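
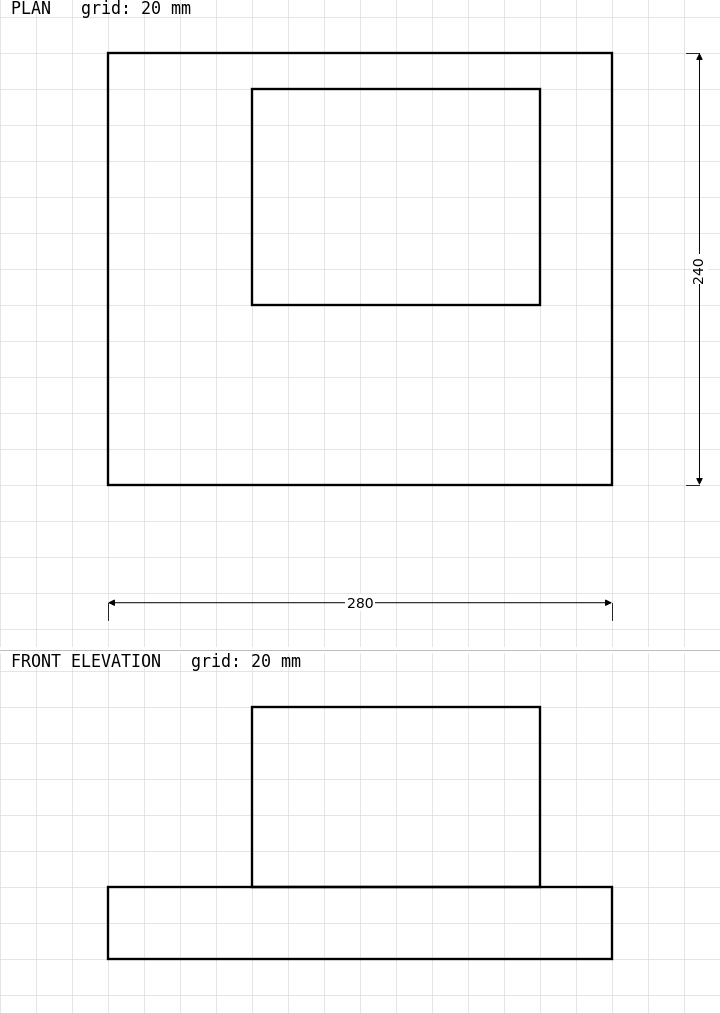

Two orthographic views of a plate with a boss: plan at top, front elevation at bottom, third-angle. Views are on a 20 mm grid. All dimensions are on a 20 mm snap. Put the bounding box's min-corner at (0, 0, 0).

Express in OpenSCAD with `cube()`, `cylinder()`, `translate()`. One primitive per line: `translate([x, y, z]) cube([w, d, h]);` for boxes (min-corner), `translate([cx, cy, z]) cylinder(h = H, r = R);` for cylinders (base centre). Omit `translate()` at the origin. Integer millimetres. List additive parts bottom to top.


cube([280, 240, 40]);
translate([80, 100, 40]) cube([160, 120, 100]);


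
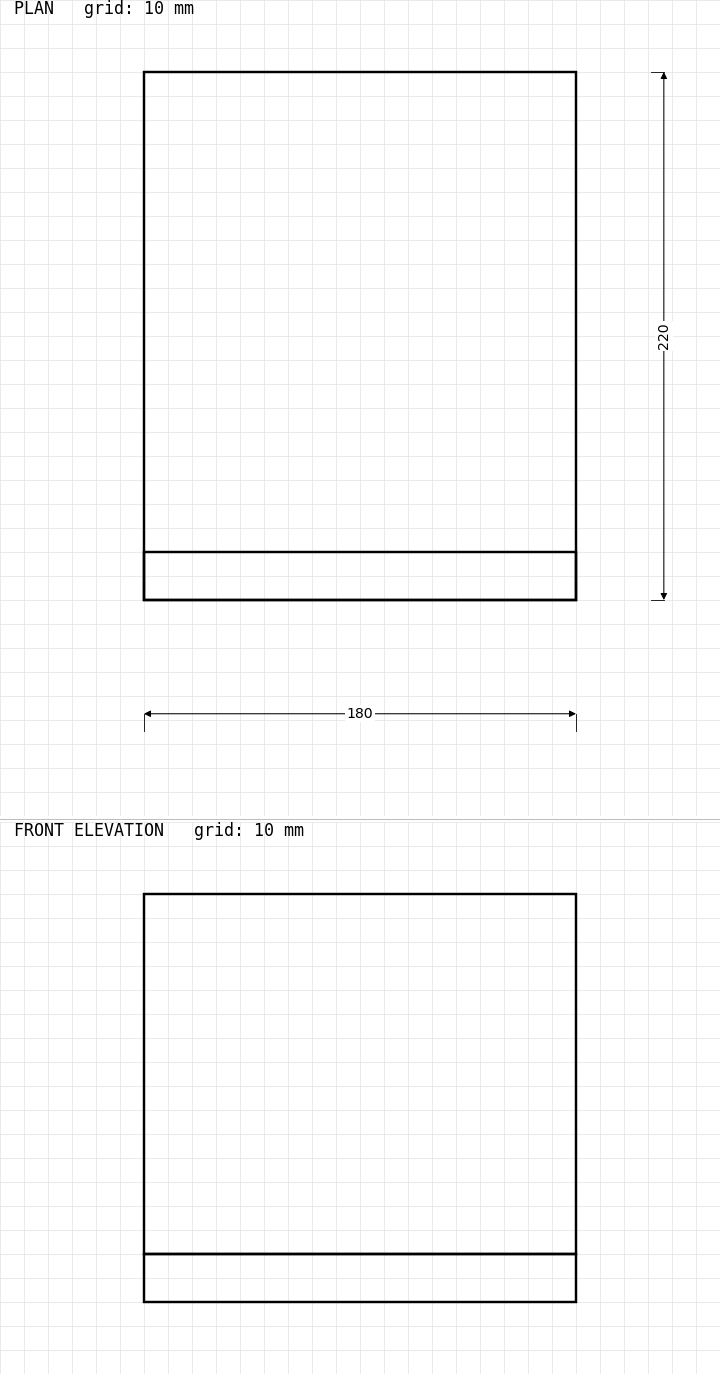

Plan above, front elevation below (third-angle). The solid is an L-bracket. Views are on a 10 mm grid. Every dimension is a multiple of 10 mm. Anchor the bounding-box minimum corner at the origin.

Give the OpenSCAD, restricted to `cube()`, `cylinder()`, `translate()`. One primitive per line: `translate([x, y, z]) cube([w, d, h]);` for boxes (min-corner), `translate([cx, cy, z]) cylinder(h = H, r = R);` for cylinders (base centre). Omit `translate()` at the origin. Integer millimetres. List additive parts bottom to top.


cube([180, 220, 20]);
translate([0, 0, 20]) cube([180, 20, 150]);


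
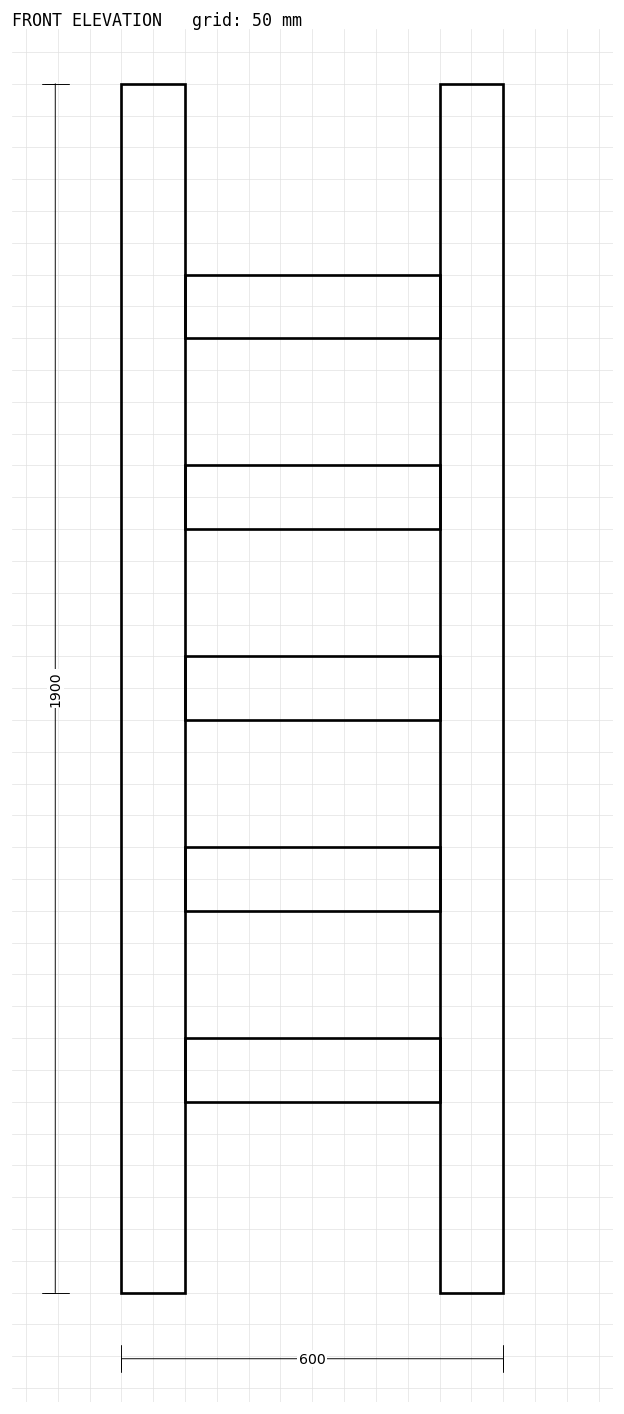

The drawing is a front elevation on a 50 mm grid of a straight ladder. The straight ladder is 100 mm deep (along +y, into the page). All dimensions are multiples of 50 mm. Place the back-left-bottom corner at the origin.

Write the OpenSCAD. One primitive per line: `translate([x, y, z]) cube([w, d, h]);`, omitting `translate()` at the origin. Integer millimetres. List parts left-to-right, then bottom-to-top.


cube([100, 100, 1900]);
translate([100, 0, 300]) cube([400, 100, 100]);
translate([100, 0, 600]) cube([400, 100, 100]);
translate([100, 0, 900]) cube([400, 100, 100]);
translate([100, 0, 1200]) cube([400, 100, 100]);
translate([100, 0, 1500]) cube([400, 100, 100]);
translate([500, 0, 0]) cube([100, 100, 1900]);


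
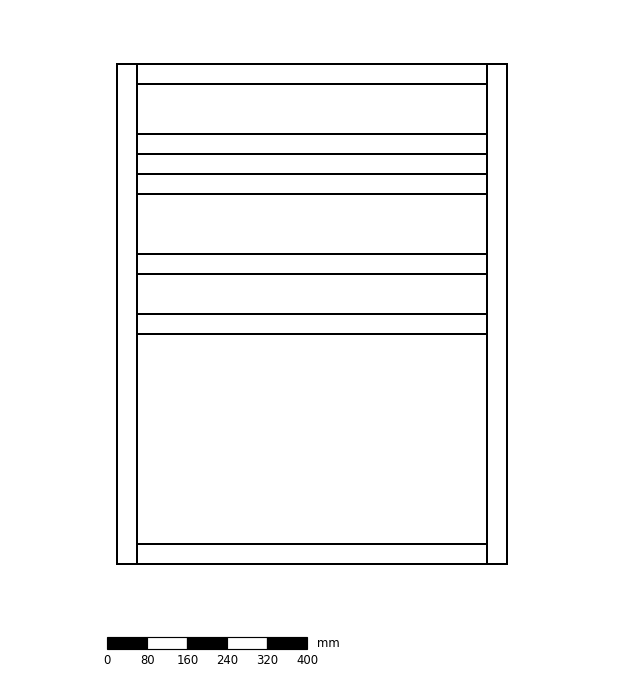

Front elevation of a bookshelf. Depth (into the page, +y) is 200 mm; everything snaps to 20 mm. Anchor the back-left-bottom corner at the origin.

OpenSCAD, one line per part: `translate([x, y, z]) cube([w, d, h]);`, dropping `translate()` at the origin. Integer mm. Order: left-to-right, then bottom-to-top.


cube([40, 200, 1000]);
translate([40, 0, 0]) cube([700, 200, 40]);
translate([40, 0, 460]) cube([700, 200, 40]);
translate([40, 0, 580]) cube([700, 200, 40]);
translate([40, 0, 740]) cube([700, 200, 40]);
translate([40, 0, 820]) cube([700, 200, 40]);
translate([40, 0, 960]) cube([700, 200, 40]);
translate([740, 0, 0]) cube([40, 200, 1000]);


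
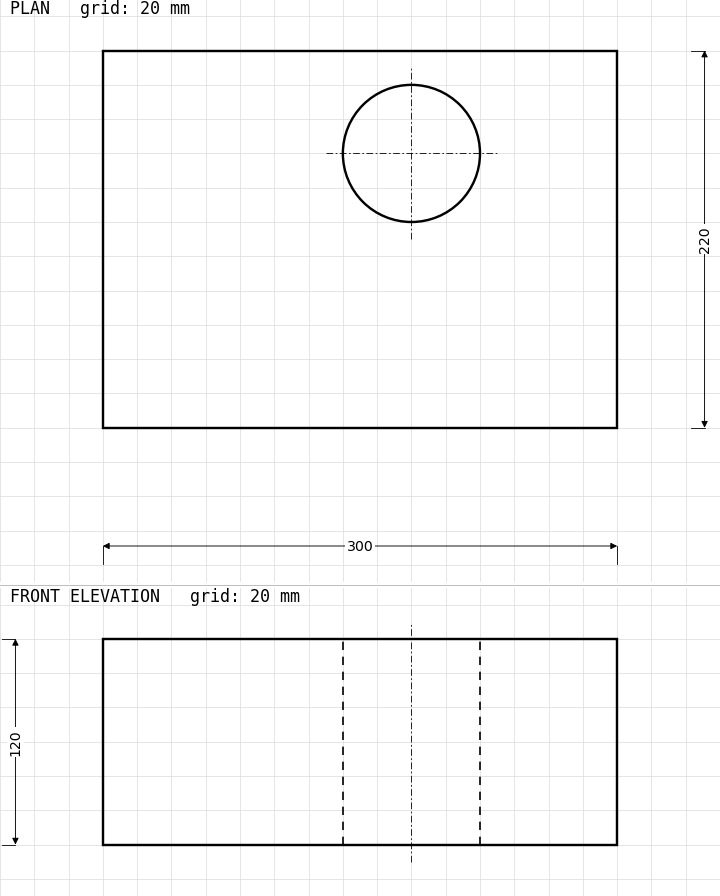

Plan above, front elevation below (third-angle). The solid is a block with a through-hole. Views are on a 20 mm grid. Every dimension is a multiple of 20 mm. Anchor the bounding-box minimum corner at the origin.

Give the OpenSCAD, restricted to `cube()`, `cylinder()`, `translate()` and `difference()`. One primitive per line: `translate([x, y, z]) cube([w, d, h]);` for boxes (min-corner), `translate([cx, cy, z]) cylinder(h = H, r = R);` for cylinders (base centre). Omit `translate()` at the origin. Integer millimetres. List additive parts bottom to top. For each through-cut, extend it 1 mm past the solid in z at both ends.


difference() {
  cube([300, 220, 120]);
  translate([180, 160, -1]) cylinder(h = 122, r = 40);
}


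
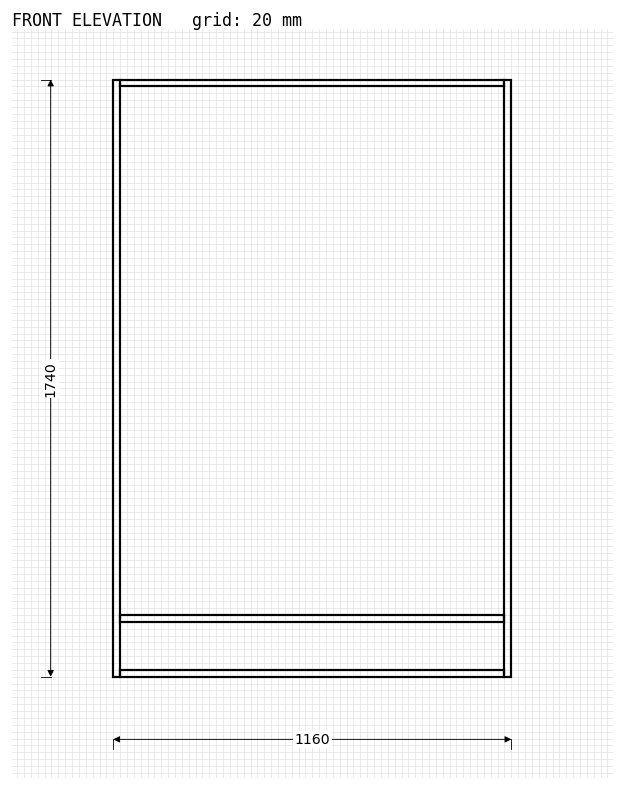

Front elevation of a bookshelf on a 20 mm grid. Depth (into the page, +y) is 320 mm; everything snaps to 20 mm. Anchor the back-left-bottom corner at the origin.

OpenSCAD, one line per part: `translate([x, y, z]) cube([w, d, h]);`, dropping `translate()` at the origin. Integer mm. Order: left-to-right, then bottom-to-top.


cube([20, 320, 1740]);
translate([20, 0, 0]) cube([1120, 320, 20]);
translate([20, 0, 160]) cube([1120, 320, 20]);
translate([20, 0, 1720]) cube([1120, 320, 20]);
translate([1140, 0, 0]) cube([20, 320, 1740]);


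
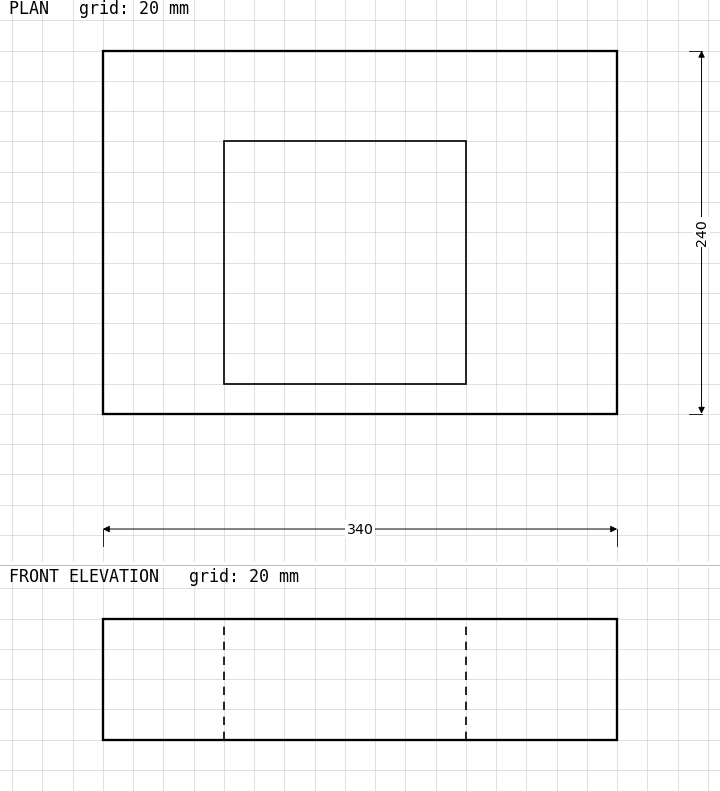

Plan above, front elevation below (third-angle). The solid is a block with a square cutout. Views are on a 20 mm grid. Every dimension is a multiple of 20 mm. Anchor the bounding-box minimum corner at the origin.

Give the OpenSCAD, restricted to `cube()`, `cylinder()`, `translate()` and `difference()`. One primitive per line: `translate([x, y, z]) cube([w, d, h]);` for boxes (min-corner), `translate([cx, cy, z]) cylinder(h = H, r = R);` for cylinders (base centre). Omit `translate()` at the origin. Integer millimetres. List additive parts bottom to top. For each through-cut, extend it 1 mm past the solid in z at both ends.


difference() {
  cube([340, 240, 80]);
  translate([80, 20, -1]) cube([160, 160, 82]);
}


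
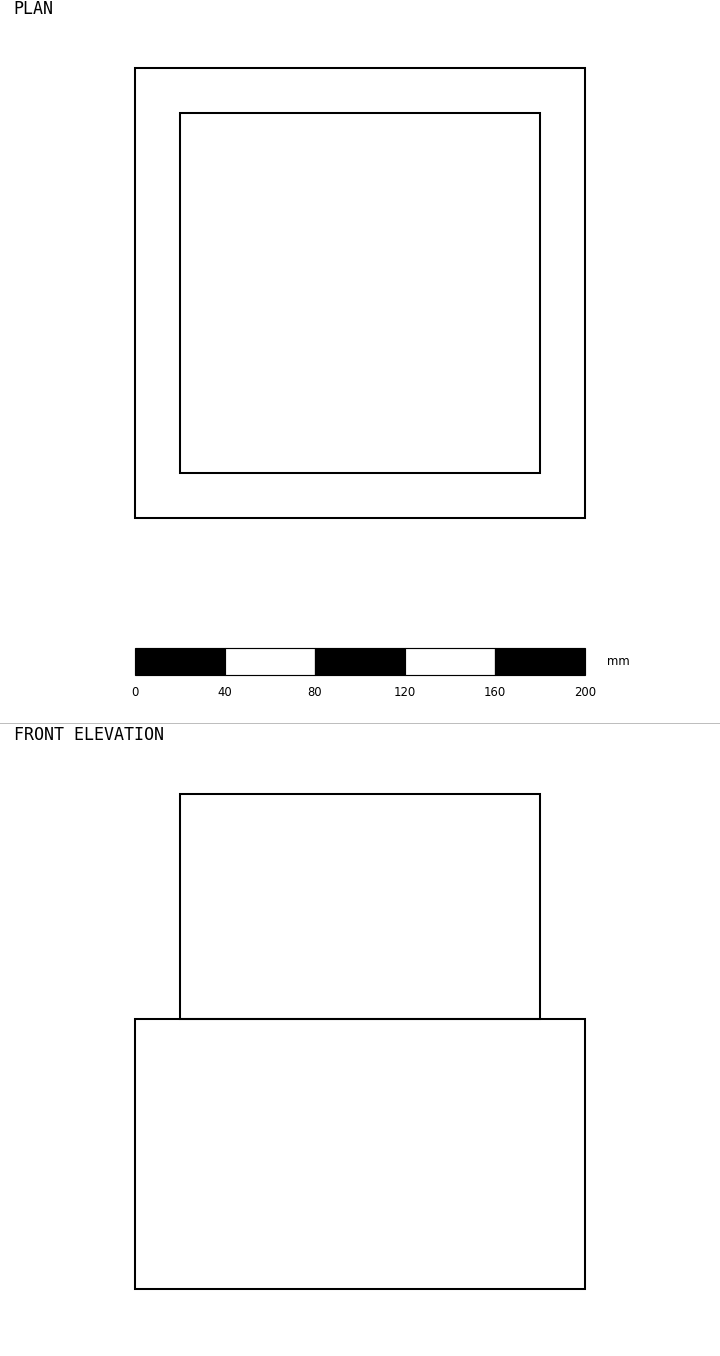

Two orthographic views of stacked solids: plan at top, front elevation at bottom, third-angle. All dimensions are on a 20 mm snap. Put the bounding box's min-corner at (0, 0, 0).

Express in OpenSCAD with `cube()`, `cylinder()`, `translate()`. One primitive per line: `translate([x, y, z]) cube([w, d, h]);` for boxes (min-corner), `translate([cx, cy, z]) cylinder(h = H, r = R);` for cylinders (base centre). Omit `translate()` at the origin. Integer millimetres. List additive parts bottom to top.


cube([200, 200, 120]);
translate([20, 20, 120]) cube([160, 160, 100]);


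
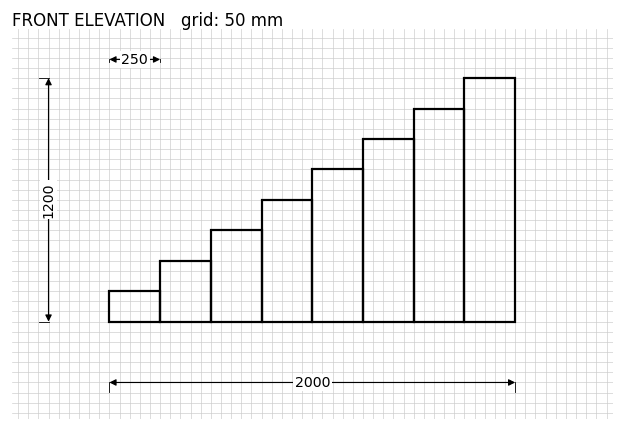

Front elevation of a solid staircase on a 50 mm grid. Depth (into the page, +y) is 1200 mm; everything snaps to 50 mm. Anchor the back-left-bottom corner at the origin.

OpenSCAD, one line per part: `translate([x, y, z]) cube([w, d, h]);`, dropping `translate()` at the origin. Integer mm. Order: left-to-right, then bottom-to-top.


cube([250, 1200, 150]);
translate([250, 0, 0]) cube([250, 1200, 300]);
translate([500, 0, 0]) cube([250, 1200, 450]);
translate([750, 0, 0]) cube([250, 1200, 600]);
translate([1000, 0, 0]) cube([250, 1200, 750]);
translate([1250, 0, 0]) cube([250, 1200, 900]);
translate([1500, 0, 0]) cube([250, 1200, 1050]);
translate([1750, 0, 0]) cube([250, 1200, 1200]);


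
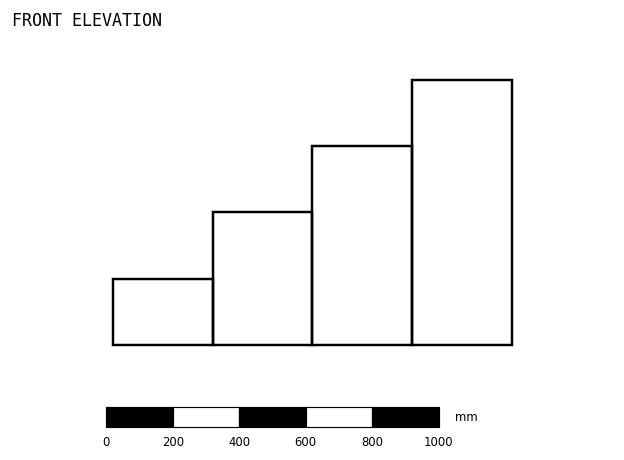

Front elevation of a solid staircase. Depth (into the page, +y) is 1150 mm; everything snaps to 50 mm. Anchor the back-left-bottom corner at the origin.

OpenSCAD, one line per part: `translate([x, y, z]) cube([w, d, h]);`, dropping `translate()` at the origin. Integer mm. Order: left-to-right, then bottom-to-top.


cube([300, 1150, 200]);
translate([300, 0, 0]) cube([300, 1150, 400]);
translate([600, 0, 0]) cube([300, 1150, 600]);
translate([900, 0, 0]) cube([300, 1150, 800]);


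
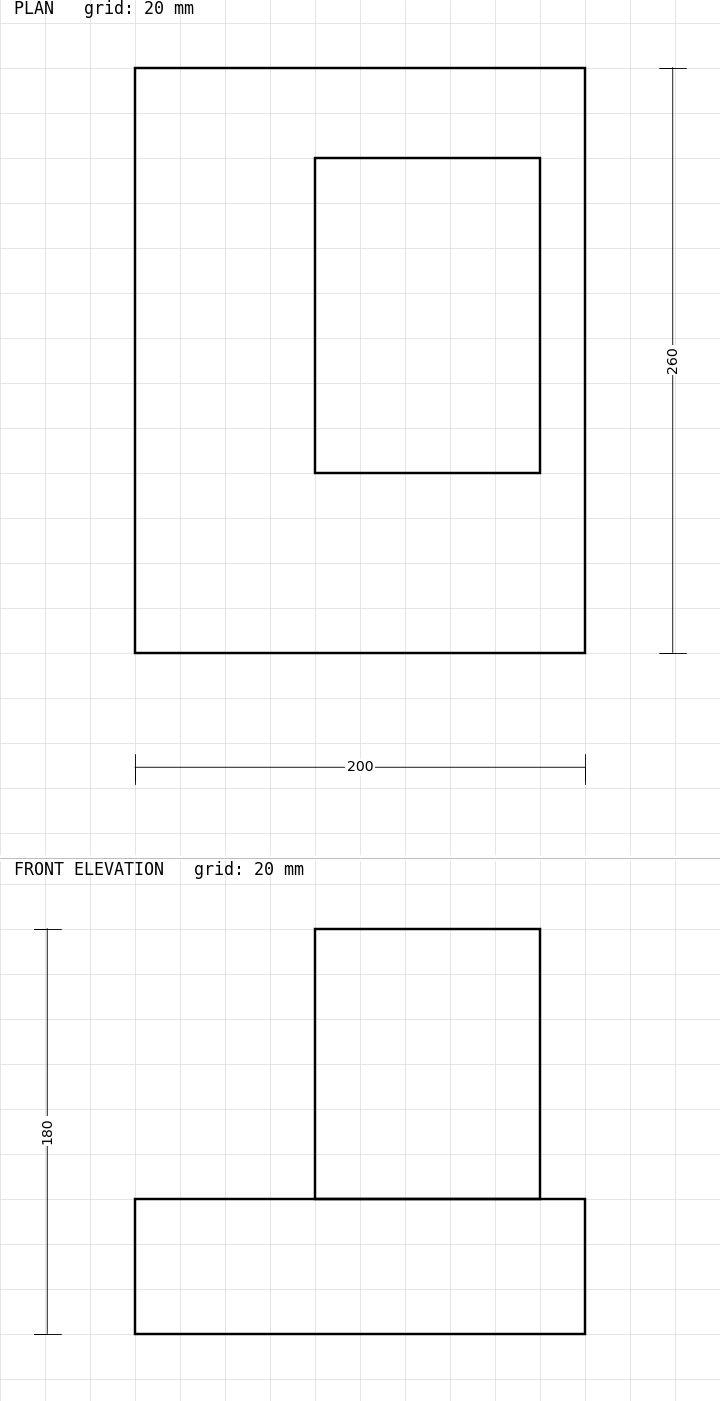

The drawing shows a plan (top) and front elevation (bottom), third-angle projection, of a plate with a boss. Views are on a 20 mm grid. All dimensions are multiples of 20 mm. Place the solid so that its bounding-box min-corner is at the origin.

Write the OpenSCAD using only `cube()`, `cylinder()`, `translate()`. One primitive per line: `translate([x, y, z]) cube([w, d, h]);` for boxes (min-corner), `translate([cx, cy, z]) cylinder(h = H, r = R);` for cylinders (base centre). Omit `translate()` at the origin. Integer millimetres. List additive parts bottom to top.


cube([200, 260, 60]);
translate([80, 80, 60]) cube([100, 140, 120]);


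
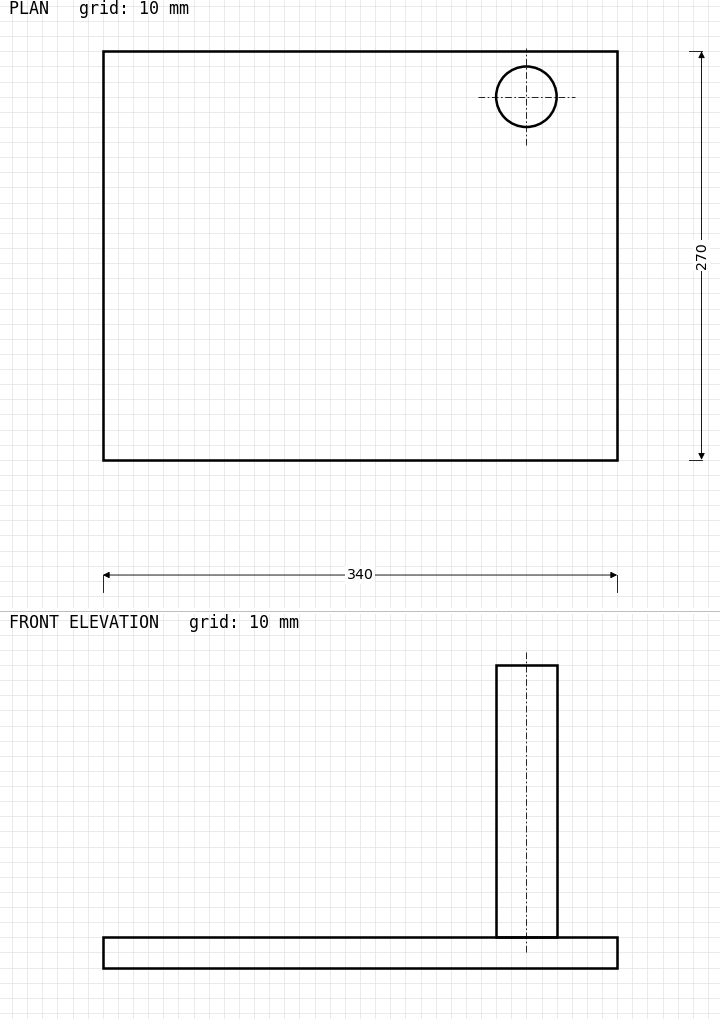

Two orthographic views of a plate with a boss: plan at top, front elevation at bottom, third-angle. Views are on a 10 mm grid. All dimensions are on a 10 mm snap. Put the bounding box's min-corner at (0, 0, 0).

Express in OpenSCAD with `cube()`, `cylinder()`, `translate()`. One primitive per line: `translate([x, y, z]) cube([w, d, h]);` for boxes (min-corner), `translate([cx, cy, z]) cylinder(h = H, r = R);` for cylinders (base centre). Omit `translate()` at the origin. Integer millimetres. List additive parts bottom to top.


cube([340, 270, 20]);
translate([280, 240, 20]) cylinder(h = 180, r = 20);


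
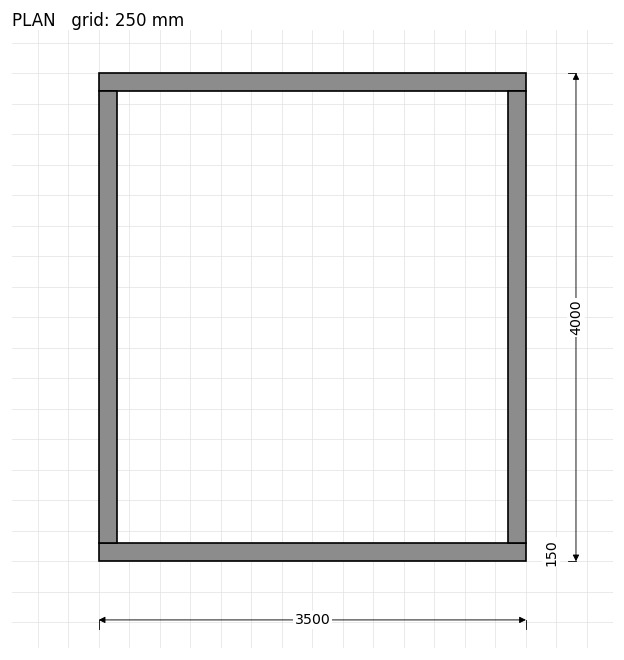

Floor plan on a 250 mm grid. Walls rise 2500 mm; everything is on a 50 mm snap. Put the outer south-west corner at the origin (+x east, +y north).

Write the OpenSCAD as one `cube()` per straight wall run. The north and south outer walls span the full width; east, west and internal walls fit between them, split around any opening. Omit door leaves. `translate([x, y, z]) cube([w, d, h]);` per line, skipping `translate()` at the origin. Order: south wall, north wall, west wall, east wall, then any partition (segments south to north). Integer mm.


cube([3500, 150, 2500]);
translate([0, 3850, 0]) cube([3500, 150, 2500]);
translate([0, 150, 0]) cube([150, 3700, 2500]);
translate([3350, 150, 0]) cube([150, 3700, 2500]);


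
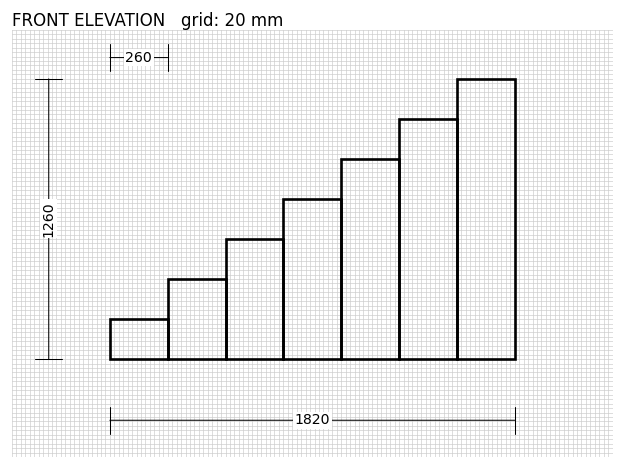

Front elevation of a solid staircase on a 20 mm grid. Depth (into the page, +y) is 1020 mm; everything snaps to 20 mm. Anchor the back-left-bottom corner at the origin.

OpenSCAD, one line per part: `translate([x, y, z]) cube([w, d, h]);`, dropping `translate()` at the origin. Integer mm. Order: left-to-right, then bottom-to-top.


cube([260, 1020, 180]);
translate([260, 0, 0]) cube([260, 1020, 360]);
translate([520, 0, 0]) cube([260, 1020, 540]);
translate([780, 0, 0]) cube([260, 1020, 720]);
translate([1040, 0, 0]) cube([260, 1020, 900]);
translate([1300, 0, 0]) cube([260, 1020, 1080]);
translate([1560, 0, 0]) cube([260, 1020, 1260]);


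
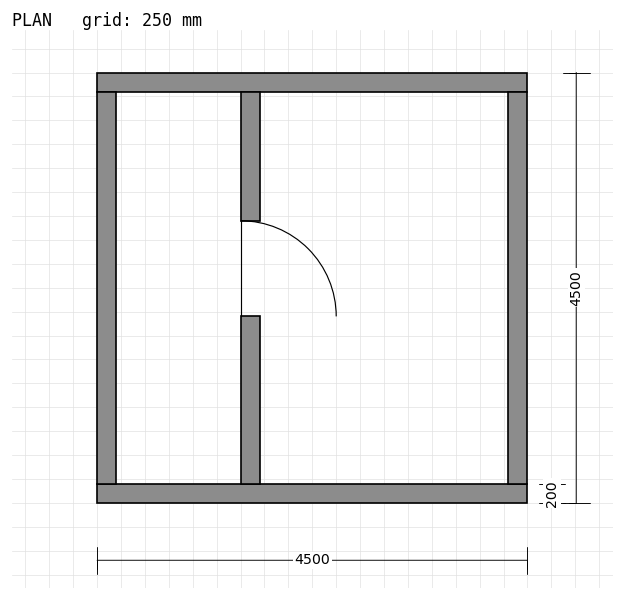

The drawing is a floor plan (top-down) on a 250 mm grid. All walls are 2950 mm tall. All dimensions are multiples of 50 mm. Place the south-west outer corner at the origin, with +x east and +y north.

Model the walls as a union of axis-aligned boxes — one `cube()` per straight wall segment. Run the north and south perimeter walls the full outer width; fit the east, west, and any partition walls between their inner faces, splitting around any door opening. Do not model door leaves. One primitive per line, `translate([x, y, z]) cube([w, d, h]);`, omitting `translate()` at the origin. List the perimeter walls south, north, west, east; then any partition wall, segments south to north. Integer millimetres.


cube([4500, 200, 2950]);
translate([0, 4300, 0]) cube([4500, 200, 2950]);
translate([0, 200, 0]) cube([200, 4100, 2950]);
translate([4300, 200, 0]) cube([200, 4100, 2950]);
translate([1500, 200, 0]) cube([200, 1750, 2950]);
translate([1500, 2950, 0]) cube([200, 1350, 2950]);


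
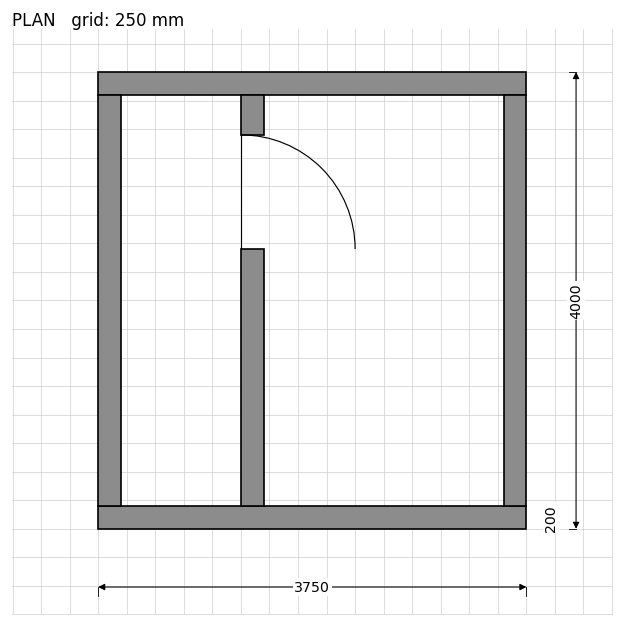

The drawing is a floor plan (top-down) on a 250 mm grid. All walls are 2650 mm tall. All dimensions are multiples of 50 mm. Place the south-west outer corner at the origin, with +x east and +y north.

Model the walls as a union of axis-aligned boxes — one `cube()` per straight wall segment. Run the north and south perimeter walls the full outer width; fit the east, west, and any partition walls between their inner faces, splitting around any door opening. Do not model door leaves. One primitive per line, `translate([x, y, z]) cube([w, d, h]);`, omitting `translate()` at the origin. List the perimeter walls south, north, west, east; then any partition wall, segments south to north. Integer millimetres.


cube([3750, 200, 2650]);
translate([0, 3800, 0]) cube([3750, 200, 2650]);
translate([0, 200, 0]) cube([200, 3600, 2650]);
translate([3550, 200, 0]) cube([200, 3600, 2650]);
translate([1250, 200, 0]) cube([200, 2250, 2650]);
translate([1250, 3450, 0]) cube([200, 350, 2650]);


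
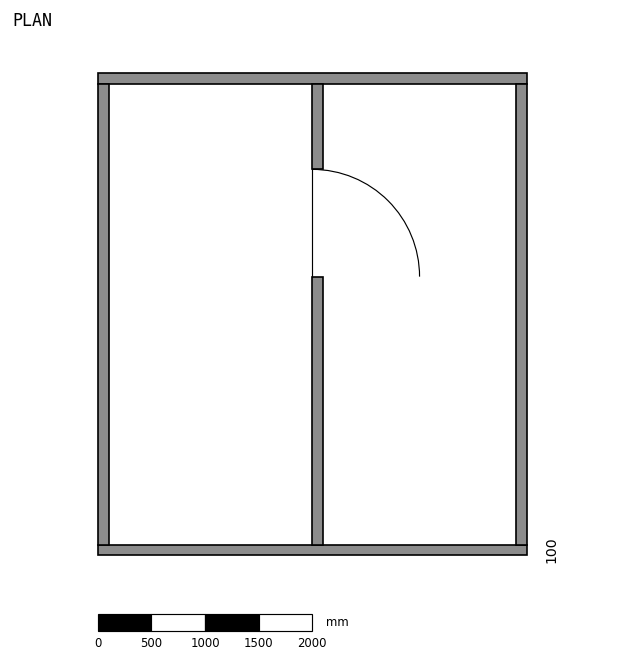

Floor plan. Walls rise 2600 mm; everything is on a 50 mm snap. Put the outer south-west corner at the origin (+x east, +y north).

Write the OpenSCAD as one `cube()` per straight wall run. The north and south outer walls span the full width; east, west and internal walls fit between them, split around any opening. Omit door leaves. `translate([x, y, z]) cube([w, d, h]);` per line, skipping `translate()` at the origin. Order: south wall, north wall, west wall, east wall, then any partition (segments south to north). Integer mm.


cube([4000, 100, 2600]);
translate([0, 4400, 0]) cube([4000, 100, 2600]);
translate([0, 100, 0]) cube([100, 4300, 2600]);
translate([3900, 100, 0]) cube([100, 4300, 2600]);
translate([2000, 100, 0]) cube([100, 2500, 2600]);
translate([2000, 3600, 0]) cube([100, 800, 2600]);


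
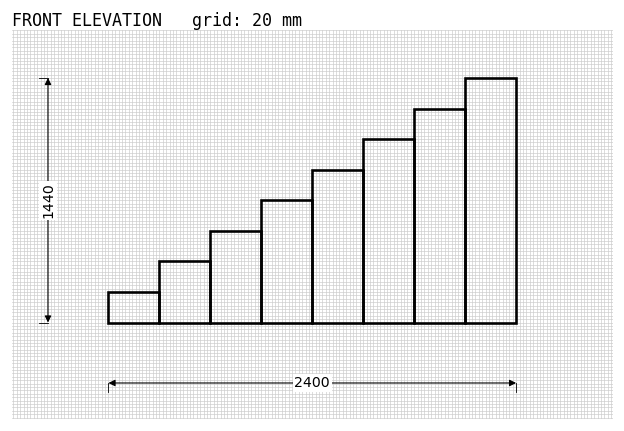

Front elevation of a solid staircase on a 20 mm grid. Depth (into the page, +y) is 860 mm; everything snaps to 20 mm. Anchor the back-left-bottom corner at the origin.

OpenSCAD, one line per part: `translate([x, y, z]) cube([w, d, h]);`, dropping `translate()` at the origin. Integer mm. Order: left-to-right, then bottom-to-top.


cube([300, 860, 180]);
translate([300, 0, 0]) cube([300, 860, 360]);
translate([600, 0, 0]) cube([300, 860, 540]);
translate([900, 0, 0]) cube([300, 860, 720]);
translate([1200, 0, 0]) cube([300, 860, 900]);
translate([1500, 0, 0]) cube([300, 860, 1080]);
translate([1800, 0, 0]) cube([300, 860, 1260]);
translate([2100, 0, 0]) cube([300, 860, 1440]);


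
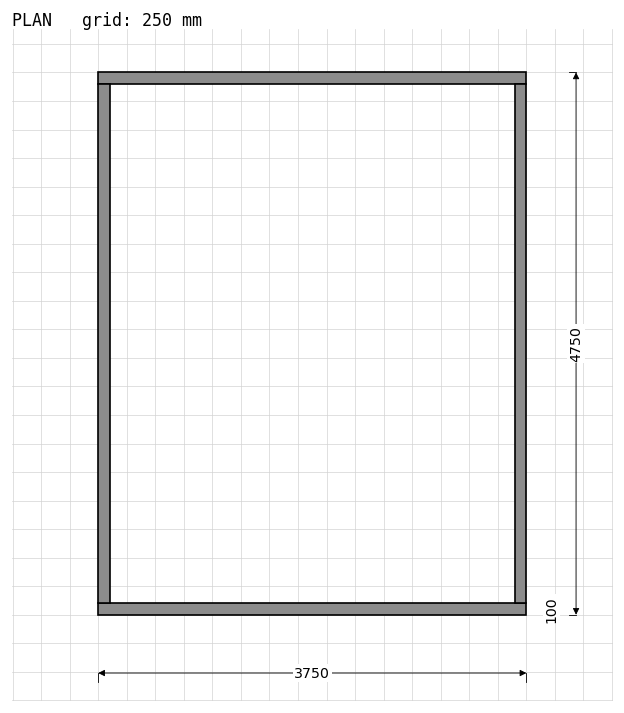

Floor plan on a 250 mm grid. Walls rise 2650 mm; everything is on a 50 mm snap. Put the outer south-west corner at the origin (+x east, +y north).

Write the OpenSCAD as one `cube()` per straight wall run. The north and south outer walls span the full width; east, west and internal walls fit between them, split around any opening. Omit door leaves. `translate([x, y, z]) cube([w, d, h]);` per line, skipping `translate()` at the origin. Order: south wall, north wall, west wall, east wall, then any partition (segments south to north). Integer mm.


cube([3750, 100, 2650]);
translate([0, 4650, 0]) cube([3750, 100, 2650]);
translate([0, 100, 0]) cube([100, 4550, 2650]);
translate([3650, 100, 0]) cube([100, 4550, 2650]);


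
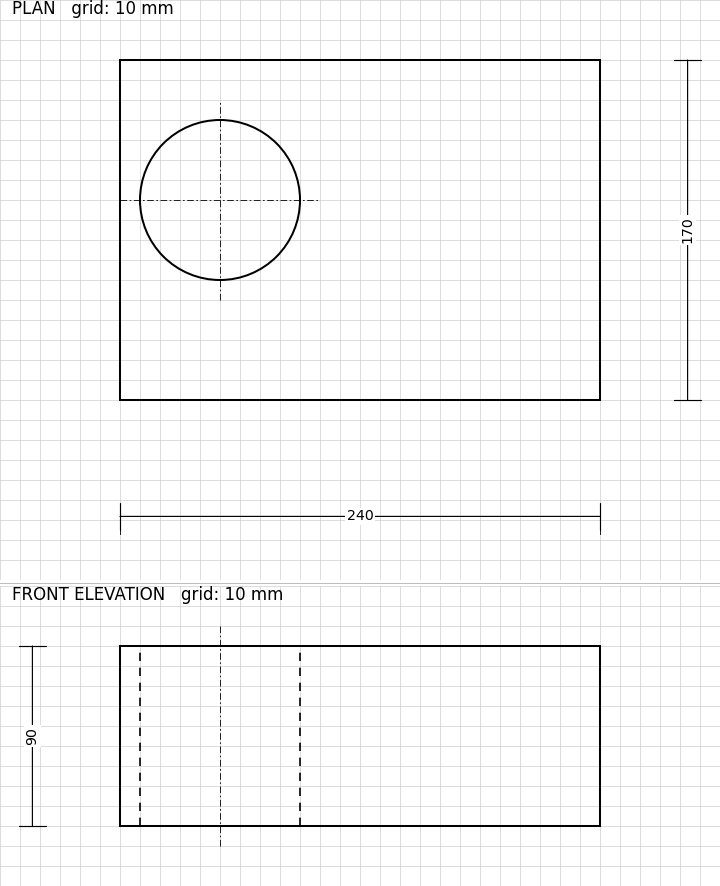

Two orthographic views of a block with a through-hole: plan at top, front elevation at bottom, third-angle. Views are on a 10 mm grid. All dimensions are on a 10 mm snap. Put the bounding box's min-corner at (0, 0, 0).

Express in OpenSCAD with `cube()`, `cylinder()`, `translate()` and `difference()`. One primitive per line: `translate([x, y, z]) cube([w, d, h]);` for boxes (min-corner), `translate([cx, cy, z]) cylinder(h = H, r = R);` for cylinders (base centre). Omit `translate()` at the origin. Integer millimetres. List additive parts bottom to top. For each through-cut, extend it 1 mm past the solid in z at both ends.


difference() {
  cube([240, 170, 90]);
  translate([50, 100, -1]) cylinder(h = 92, r = 40);
}


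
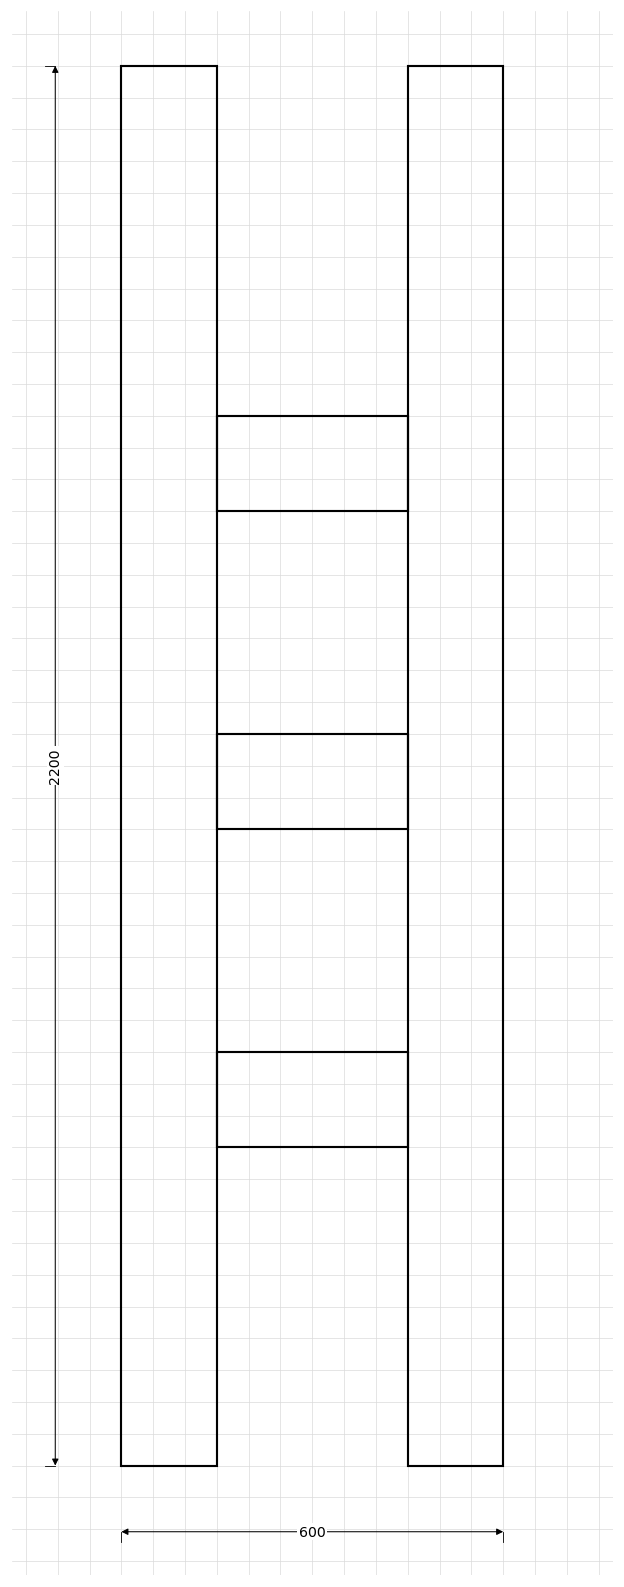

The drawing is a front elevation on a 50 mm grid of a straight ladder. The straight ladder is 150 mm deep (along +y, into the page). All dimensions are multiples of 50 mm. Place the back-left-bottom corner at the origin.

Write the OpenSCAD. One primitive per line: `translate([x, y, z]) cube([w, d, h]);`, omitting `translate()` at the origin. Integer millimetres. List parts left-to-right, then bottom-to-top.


cube([150, 150, 2200]);
translate([150, 0, 500]) cube([300, 150, 150]);
translate([150, 0, 1000]) cube([300, 150, 150]);
translate([150, 0, 1500]) cube([300, 150, 150]);
translate([450, 0, 0]) cube([150, 150, 2200]);


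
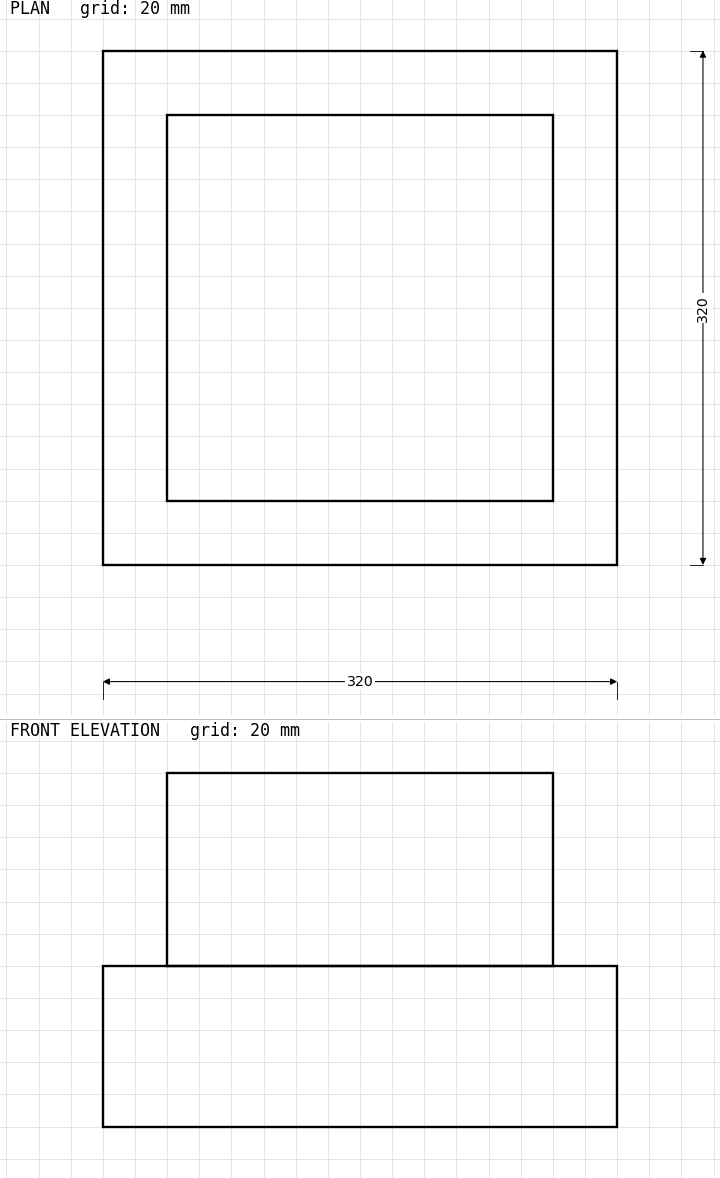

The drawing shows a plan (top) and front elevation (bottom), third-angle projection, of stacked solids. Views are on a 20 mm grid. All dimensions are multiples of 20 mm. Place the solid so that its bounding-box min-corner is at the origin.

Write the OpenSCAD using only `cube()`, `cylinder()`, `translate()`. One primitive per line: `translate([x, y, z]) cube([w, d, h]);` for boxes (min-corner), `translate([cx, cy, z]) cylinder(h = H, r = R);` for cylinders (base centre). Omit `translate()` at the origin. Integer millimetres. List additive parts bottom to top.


cube([320, 320, 100]);
translate([40, 40, 100]) cube([240, 240, 120]);


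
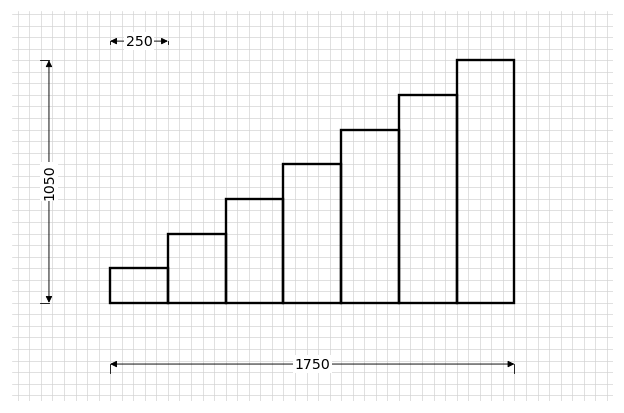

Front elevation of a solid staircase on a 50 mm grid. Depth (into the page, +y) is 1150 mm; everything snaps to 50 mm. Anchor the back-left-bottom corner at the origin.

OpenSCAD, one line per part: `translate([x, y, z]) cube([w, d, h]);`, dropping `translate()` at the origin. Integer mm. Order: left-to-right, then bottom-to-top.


cube([250, 1150, 150]);
translate([250, 0, 0]) cube([250, 1150, 300]);
translate([500, 0, 0]) cube([250, 1150, 450]);
translate([750, 0, 0]) cube([250, 1150, 600]);
translate([1000, 0, 0]) cube([250, 1150, 750]);
translate([1250, 0, 0]) cube([250, 1150, 900]);
translate([1500, 0, 0]) cube([250, 1150, 1050]);


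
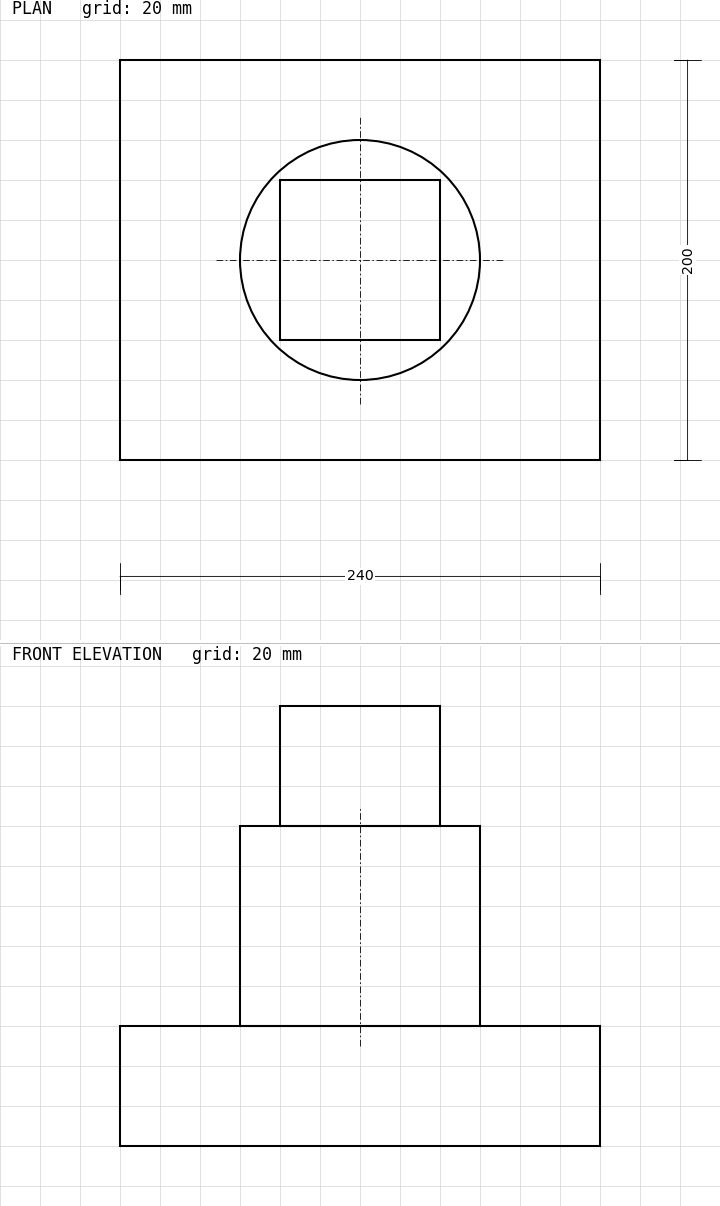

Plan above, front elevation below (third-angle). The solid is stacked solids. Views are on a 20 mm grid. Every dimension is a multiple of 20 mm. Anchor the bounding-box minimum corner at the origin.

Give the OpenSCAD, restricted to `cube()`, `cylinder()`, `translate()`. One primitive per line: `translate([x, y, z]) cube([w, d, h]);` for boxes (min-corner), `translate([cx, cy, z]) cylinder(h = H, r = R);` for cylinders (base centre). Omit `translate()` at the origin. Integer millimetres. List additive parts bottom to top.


cube([240, 200, 60]);
translate([120, 100, 60]) cylinder(h = 100, r = 60);
translate([80, 60, 160]) cube([80, 80, 60]);


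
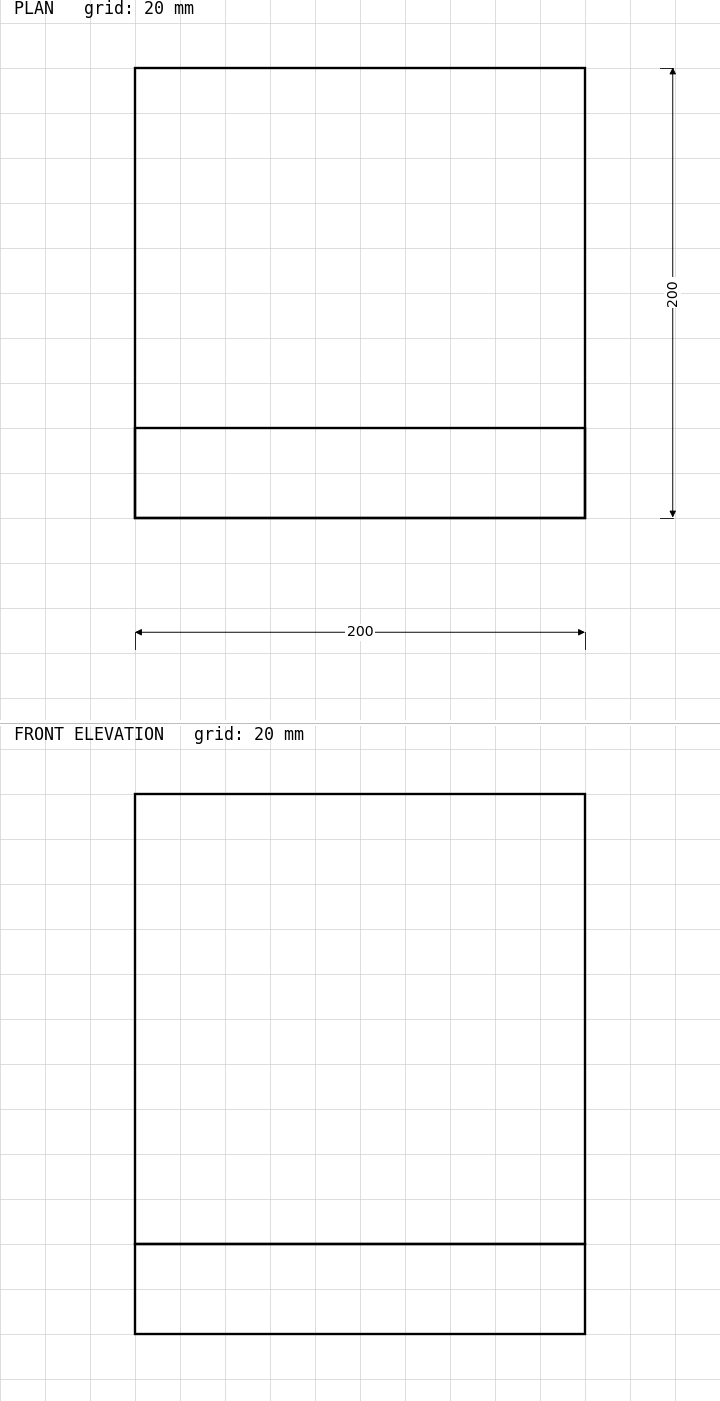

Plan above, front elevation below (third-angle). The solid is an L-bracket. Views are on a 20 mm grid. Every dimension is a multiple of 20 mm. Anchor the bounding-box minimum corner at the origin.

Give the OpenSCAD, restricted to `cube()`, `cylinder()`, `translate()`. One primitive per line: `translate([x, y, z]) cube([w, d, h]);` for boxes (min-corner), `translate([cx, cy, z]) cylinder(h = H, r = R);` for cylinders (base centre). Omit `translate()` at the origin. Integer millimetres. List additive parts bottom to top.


cube([200, 200, 40]);
translate([0, 0, 40]) cube([200, 40, 200]);


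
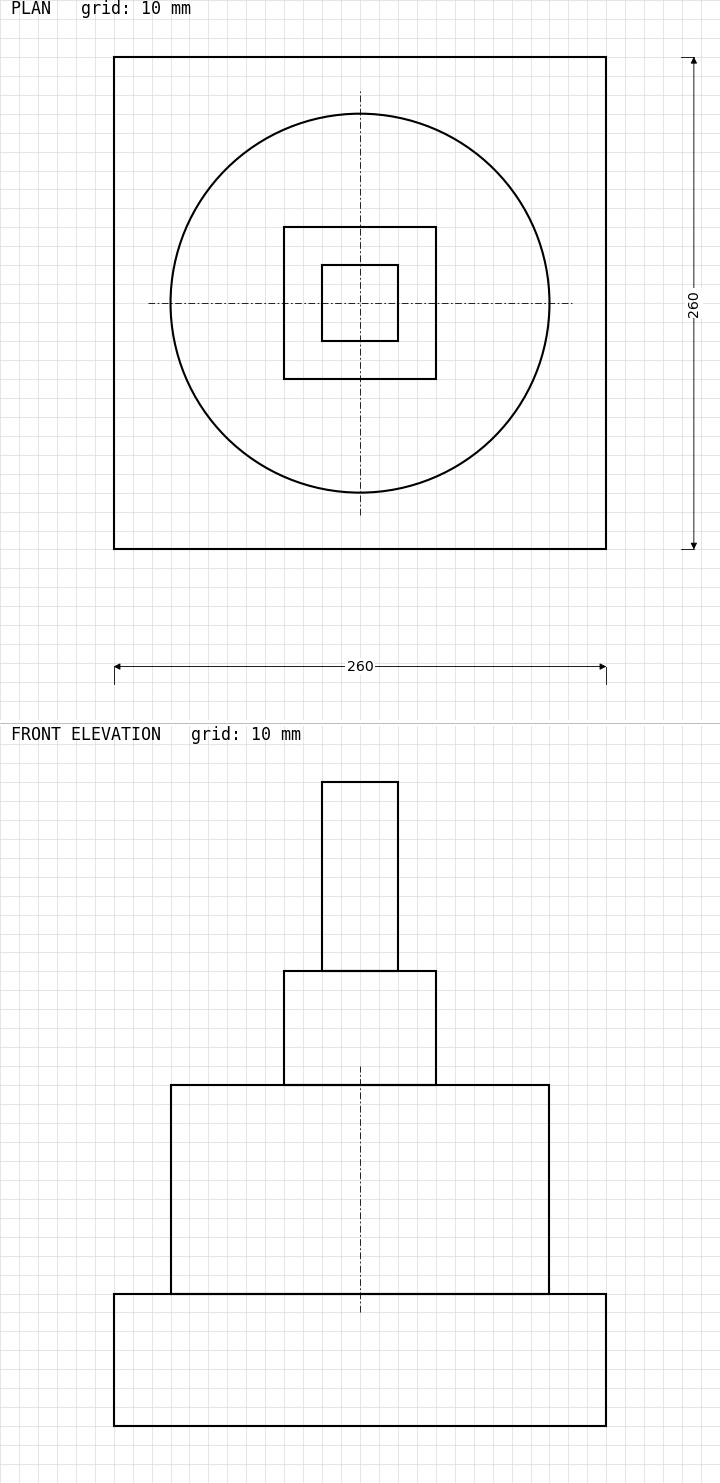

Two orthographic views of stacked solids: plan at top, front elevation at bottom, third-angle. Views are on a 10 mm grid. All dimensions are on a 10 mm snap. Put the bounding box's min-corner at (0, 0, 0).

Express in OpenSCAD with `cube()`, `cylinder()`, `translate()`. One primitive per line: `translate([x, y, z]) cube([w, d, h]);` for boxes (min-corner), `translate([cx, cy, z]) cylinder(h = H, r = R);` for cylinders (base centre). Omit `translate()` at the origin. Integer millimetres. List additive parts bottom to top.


cube([260, 260, 70]);
translate([130, 130, 70]) cylinder(h = 110, r = 100);
translate([90, 90, 180]) cube([80, 80, 60]);
translate([110, 110, 240]) cube([40, 40, 100]);


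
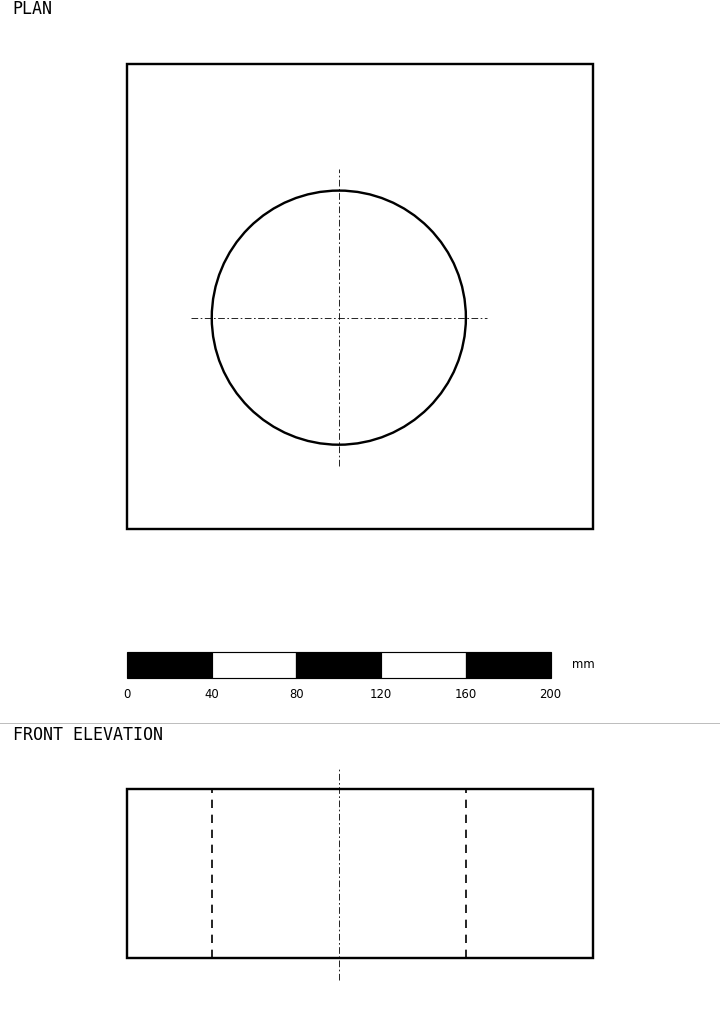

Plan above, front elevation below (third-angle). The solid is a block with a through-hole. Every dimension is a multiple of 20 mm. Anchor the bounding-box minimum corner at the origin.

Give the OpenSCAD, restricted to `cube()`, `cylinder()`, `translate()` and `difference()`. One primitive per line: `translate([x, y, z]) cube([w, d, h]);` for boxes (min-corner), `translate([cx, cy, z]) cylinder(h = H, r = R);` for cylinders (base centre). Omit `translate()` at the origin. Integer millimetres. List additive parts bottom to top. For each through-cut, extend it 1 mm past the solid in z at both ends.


difference() {
  cube([220, 220, 80]);
  translate([100, 100, -1]) cylinder(h = 82, r = 60);
}


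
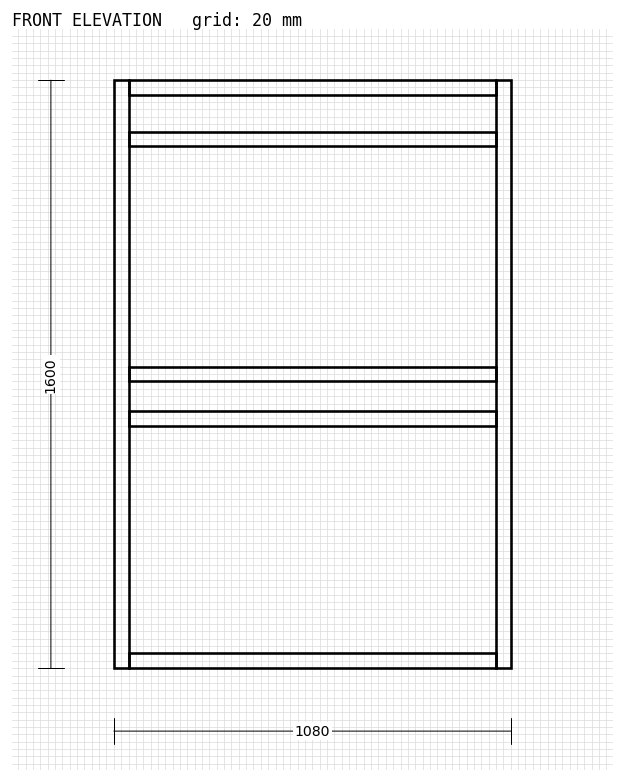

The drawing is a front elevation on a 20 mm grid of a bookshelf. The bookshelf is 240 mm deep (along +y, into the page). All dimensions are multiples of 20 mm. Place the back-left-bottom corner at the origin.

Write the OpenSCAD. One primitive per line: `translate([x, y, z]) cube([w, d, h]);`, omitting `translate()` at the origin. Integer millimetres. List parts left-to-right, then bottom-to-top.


cube([40, 240, 1600]);
translate([40, 0, 0]) cube([1000, 240, 40]);
translate([40, 0, 660]) cube([1000, 240, 40]);
translate([40, 0, 780]) cube([1000, 240, 40]);
translate([40, 0, 1420]) cube([1000, 240, 40]);
translate([40, 0, 1560]) cube([1000, 240, 40]);
translate([1040, 0, 0]) cube([40, 240, 1600]);


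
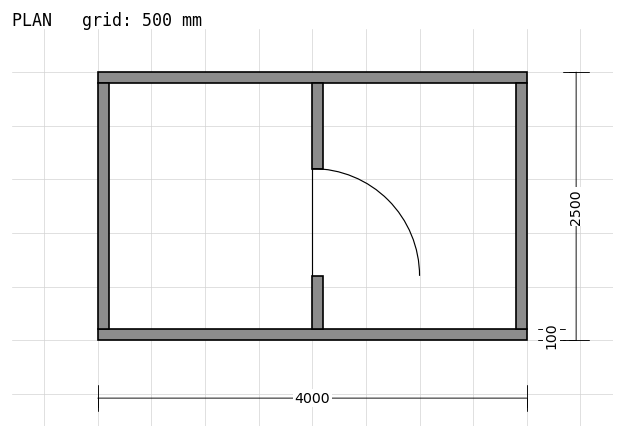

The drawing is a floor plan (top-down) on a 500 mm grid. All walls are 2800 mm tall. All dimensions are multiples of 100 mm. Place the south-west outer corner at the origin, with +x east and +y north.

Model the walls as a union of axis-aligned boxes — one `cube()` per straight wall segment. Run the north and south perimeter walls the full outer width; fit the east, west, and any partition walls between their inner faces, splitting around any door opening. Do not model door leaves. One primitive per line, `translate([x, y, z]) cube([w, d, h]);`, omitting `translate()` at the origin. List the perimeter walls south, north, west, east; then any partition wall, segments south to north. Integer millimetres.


cube([4000, 100, 2800]);
translate([0, 2400, 0]) cube([4000, 100, 2800]);
translate([0, 100, 0]) cube([100, 2300, 2800]);
translate([3900, 100, 0]) cube([100, 2300, 2800]);
translate([2000, 100, 0]) cube([100, 500, 2800]);
translate([2000, 1600, 0]) cube([100, 800, 2800]);


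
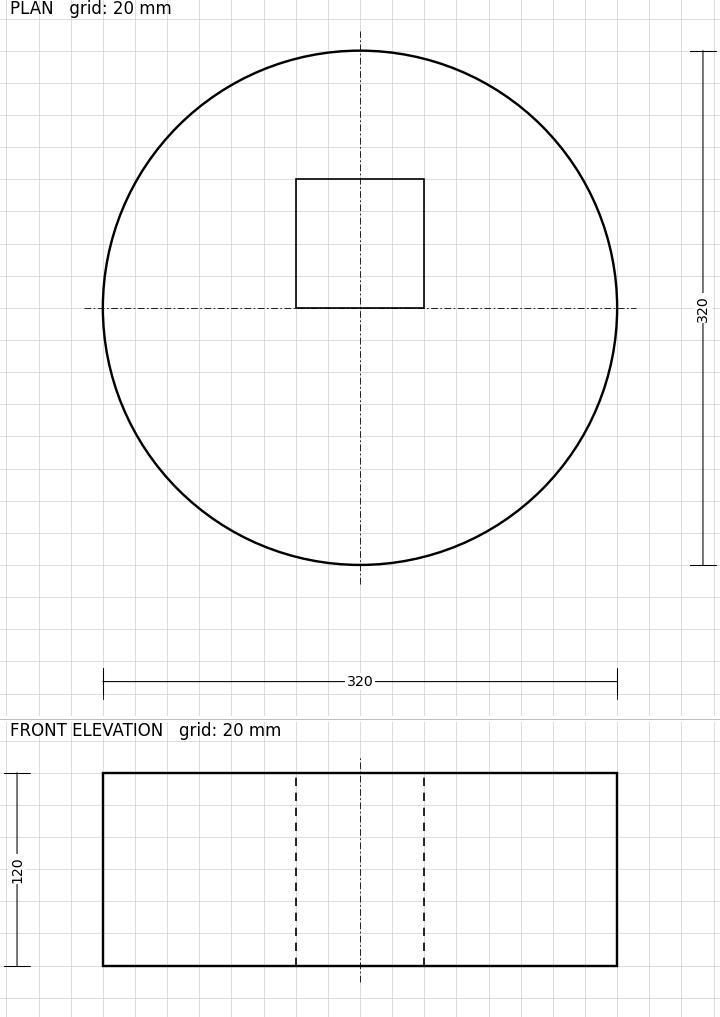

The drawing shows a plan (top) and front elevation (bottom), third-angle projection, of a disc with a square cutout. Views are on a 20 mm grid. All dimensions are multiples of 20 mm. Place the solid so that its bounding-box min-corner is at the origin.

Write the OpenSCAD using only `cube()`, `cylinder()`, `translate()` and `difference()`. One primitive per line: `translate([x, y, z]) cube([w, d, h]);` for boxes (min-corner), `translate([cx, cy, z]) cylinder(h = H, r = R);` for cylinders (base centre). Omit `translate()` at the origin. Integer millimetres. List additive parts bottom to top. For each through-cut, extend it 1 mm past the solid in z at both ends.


difference() {
  translate([160, 160, 0]) cylinder(h = 120, r = 160);
  translate([120, 160, -1]) cube([80, 80, 122]);
}


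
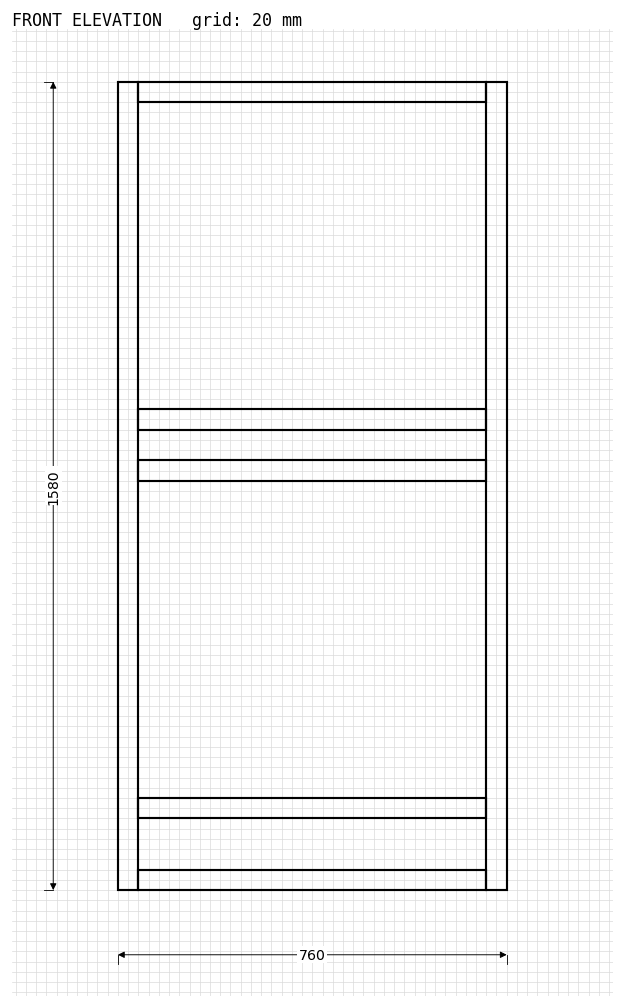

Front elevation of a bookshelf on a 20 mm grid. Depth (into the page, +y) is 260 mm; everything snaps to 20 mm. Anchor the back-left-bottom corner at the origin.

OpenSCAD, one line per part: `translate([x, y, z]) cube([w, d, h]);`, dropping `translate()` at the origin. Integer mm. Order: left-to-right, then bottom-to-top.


cube([40, 260, 1580]);
translate([40, 0, 0]) cube([680, 260, 40]);
translate([40, 0, 140]) cube([680, 260, 40]);
translate([40, 0, 800]) cube([680, 260, 40]);
translate([40, 0, 900]) cube([680, 260, 40]);
translate([40, 0, 1540]) cube([680, 260, 40]);
translate([720, 0, 0]) cube([40, 260, 1580]);


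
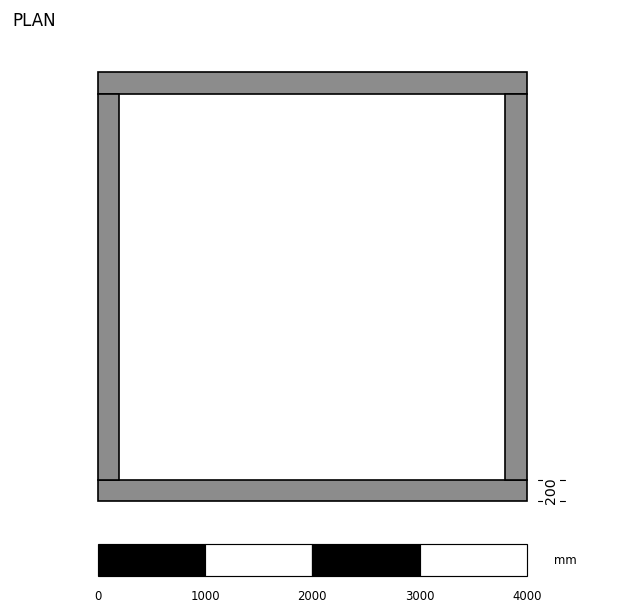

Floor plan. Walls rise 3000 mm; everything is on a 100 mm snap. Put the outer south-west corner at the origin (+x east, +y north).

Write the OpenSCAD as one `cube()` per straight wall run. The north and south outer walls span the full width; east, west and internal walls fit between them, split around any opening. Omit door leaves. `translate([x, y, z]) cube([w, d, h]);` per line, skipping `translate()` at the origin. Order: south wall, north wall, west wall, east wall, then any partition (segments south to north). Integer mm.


cube([4000, 200, 3000]);
translate([0, 3800, 0]) cube([4000, 200, 3000]);
translate([0, 200, 0]) cube([200, 3600, 3000]);
translate([3800, 200, 0]) cube([200, 3600, 3000]);


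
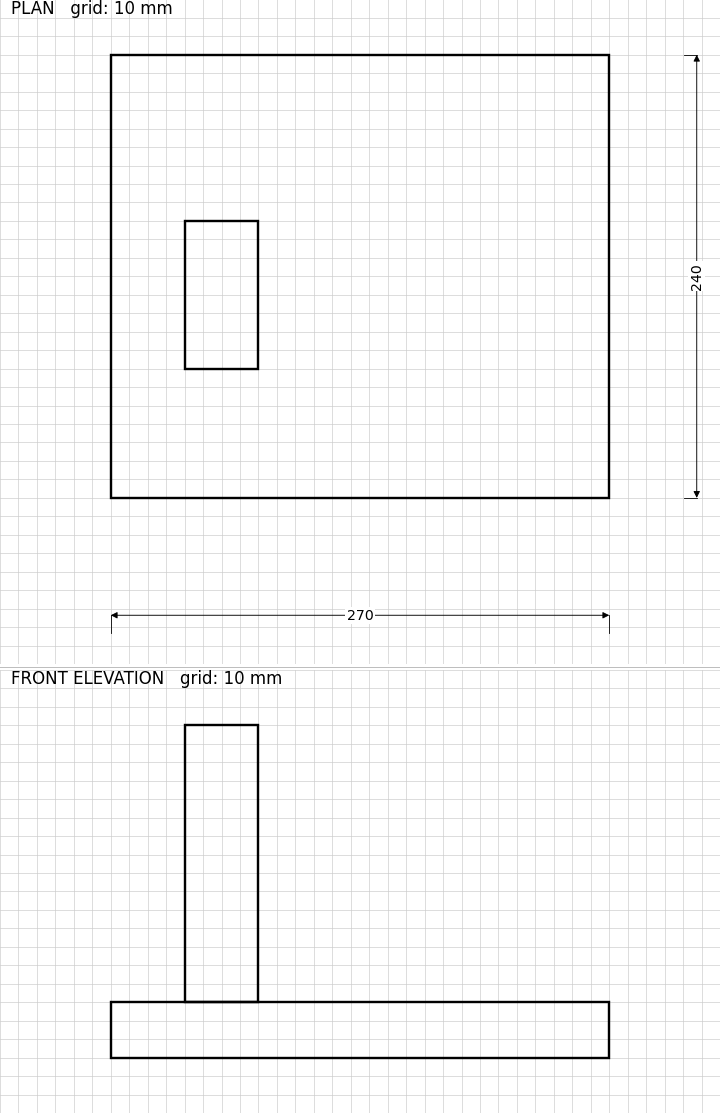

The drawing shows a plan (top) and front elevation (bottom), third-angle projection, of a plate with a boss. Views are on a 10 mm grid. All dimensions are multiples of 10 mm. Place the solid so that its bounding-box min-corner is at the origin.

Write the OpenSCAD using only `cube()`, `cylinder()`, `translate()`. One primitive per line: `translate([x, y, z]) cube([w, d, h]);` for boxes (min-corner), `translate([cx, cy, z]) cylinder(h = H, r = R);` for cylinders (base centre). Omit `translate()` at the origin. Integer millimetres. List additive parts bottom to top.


cube([270, 240, 30]);
translate([40, 70, 30]) cube([40, 80, 150]);


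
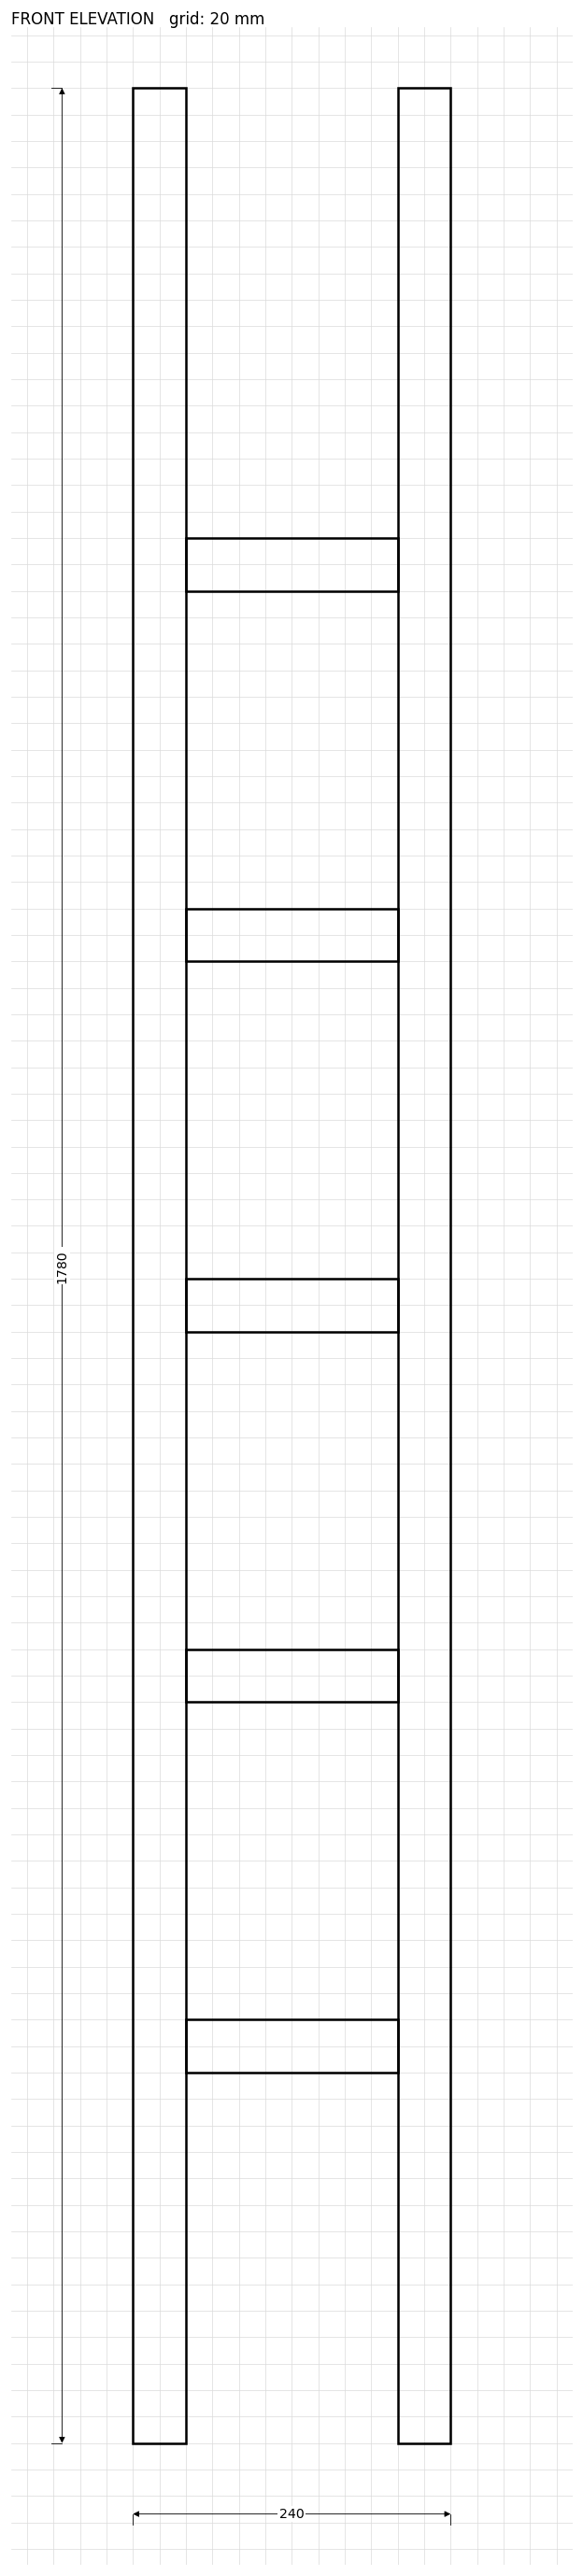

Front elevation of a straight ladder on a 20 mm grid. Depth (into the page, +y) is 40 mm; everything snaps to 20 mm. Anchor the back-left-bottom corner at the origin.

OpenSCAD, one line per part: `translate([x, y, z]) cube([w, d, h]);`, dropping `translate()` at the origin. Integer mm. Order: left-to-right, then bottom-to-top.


cube([40, 40, 1780]);
translate([40, 0, 280]) cube([160, 40, 40]);
translate([40, 0, 560]) cube([160, 40, 40]);
translate([40, 0, 840]) cube([160, 40, 40]);
translate([40, 0, 1120]) cube([160, 40, 40]);
translate([40, 0, 1400]) cube([160, 40, 40]);
translate([200, 0, 0]) cube([40, 40, 1780]);


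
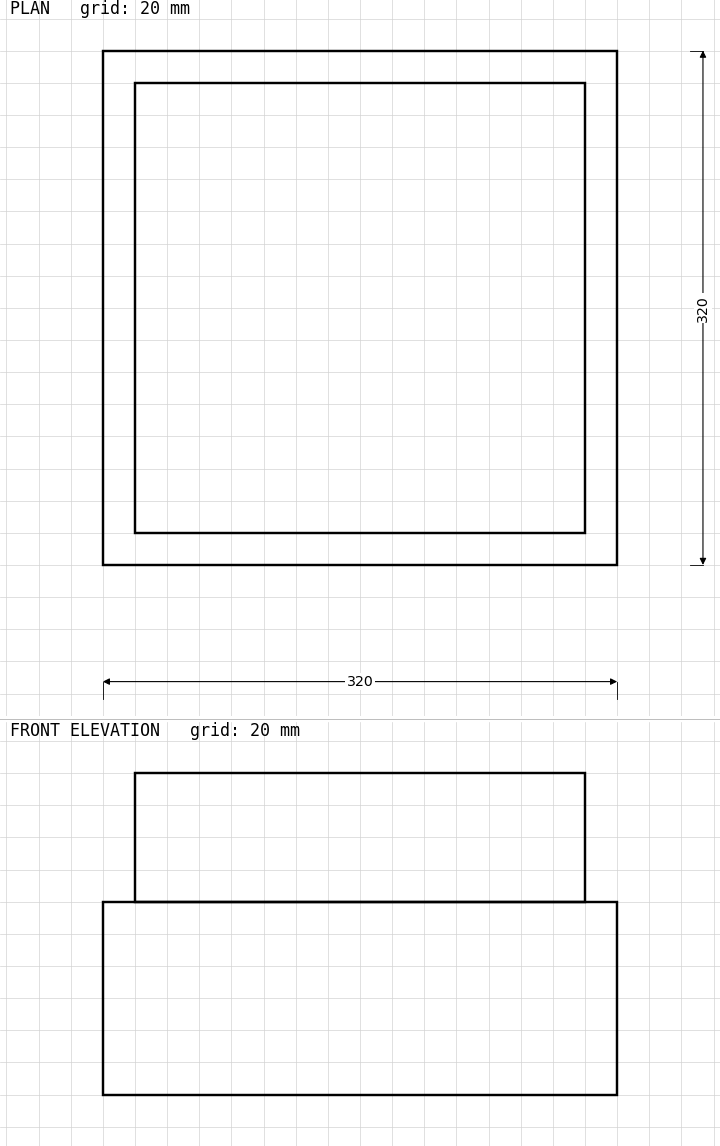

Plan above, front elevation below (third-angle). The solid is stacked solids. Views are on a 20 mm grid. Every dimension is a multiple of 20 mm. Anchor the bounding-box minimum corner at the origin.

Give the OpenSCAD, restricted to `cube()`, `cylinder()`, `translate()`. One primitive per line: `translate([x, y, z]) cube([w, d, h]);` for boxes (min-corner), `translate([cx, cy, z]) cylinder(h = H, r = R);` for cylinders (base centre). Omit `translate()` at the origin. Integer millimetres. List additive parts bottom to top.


cube([320, 320, 120]);
translate([20, 20, 120]) cube([280, 280, 80]);
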